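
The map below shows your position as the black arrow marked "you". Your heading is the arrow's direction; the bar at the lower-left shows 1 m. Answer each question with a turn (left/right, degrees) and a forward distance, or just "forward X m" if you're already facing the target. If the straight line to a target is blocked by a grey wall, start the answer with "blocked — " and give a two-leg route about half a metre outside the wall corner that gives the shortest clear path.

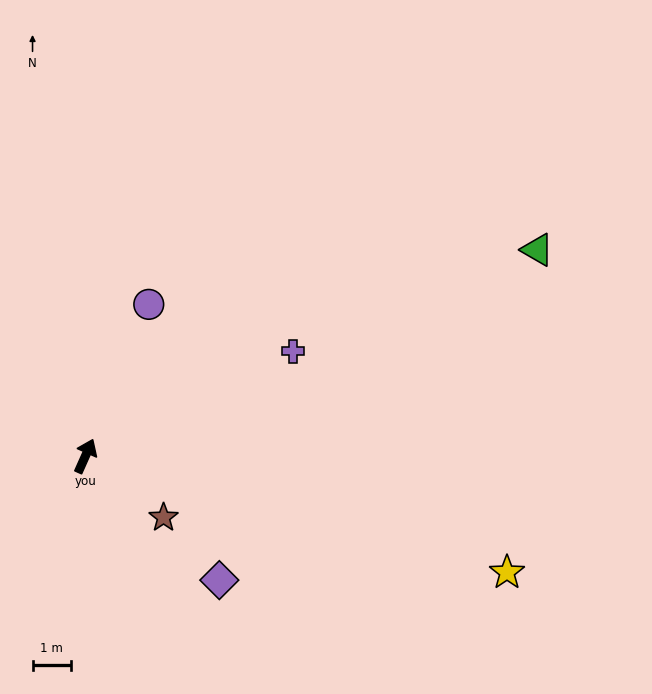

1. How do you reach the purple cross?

turn right 39°, forward 6.1 m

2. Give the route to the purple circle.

forward 4.3 m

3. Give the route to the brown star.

turn right 104°, forward 2.6 m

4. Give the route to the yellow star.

turn right 81°, forward 11.4 m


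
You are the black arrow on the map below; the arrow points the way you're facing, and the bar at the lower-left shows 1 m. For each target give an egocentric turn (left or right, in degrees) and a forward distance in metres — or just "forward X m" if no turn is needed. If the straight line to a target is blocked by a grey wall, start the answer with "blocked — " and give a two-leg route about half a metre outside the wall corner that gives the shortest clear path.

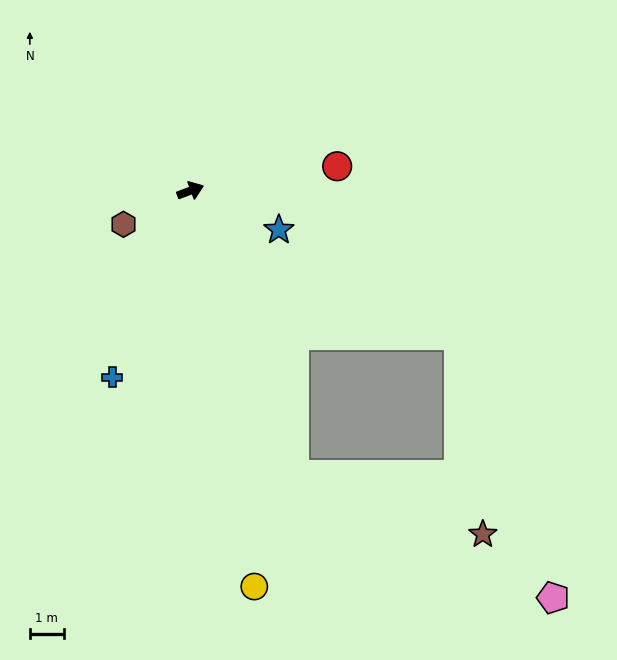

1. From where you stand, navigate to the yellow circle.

turn right 101°, forward 11.8 m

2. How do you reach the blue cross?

turn right 133°, forward 6.0 m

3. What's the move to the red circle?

turn right 11°, forward 4.4 m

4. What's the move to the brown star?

blocked — turn right 90°, forward 8.9 m, then turn left 52°, forward 5.8 m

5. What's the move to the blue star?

turn right 44°, forward 2.9 m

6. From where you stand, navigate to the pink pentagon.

blocked — turn right 90°, forward 8.9 m, then turn left 44°, forward 8.5 m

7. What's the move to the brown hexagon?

turn right 174°, forward 2.2 m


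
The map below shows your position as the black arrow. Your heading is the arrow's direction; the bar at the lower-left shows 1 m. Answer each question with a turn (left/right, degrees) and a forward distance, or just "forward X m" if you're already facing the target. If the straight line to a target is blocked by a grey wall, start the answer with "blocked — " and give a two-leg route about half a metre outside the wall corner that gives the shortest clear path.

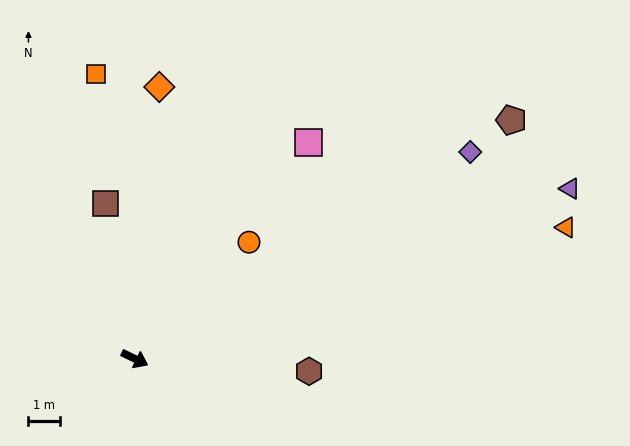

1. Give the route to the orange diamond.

turn left 111°, forward 8.5 m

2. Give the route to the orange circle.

turn left 71°, forward 5.1 m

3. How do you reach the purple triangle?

turn left 47°, forward 14.6 m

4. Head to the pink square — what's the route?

turn left 77°, forward 8.7 m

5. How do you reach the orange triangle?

turn left 43°, forward 14.1 m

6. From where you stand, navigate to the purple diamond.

turn left 58°, forward 12.3 m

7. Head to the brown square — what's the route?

turn left 126°, forward 4.9 m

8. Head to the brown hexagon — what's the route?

turn left 22°, forward 5.5 m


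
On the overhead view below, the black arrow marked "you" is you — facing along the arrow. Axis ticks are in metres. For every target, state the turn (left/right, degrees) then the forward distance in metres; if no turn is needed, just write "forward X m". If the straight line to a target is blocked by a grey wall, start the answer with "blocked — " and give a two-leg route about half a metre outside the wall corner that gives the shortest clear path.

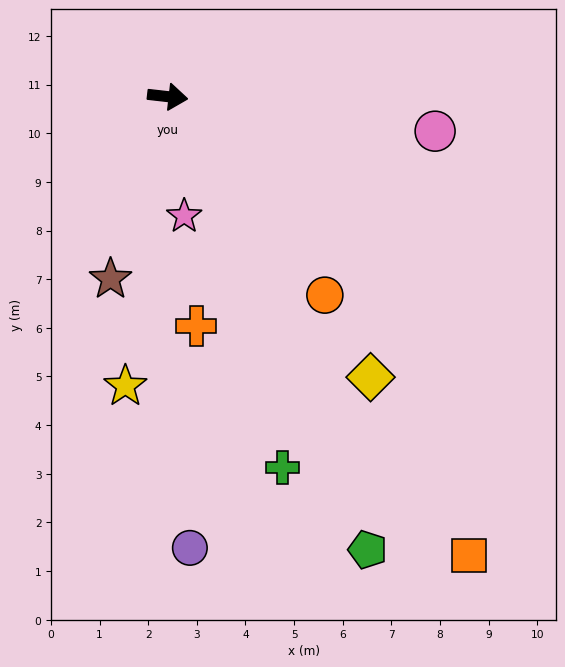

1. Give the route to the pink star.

turn right 76°, forward 2.5 m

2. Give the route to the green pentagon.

turn right 60°, forward 10.2 m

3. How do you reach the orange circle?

turn right 45°, forward 5.2 m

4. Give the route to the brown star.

turn right 101°, forward 3.9 m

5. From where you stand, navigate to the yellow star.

turn right 92°, forward 6.0 m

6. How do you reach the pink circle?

forward 5.5 m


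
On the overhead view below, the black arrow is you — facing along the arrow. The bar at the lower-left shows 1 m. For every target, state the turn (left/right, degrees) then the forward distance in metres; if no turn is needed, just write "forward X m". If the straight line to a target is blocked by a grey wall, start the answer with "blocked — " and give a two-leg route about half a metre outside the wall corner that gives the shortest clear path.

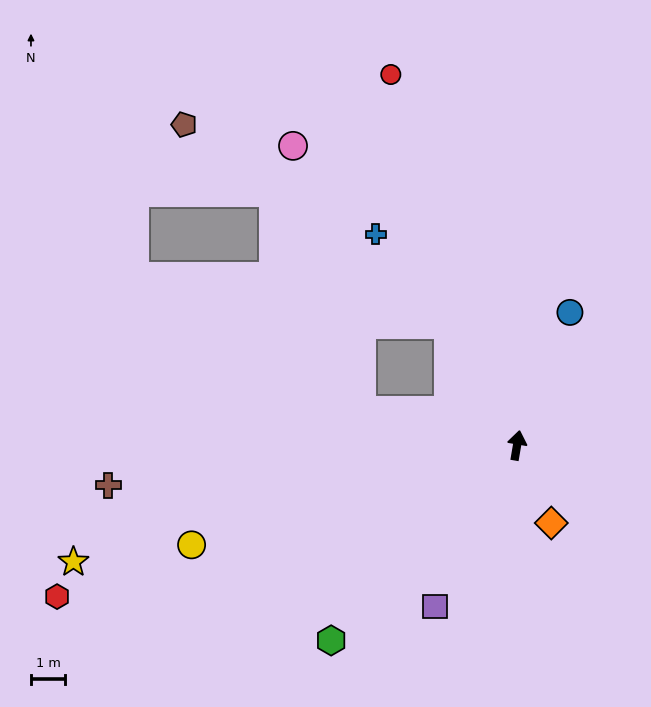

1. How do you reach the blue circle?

turn right 12°, forward 4.2 m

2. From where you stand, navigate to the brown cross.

turn left 105°, forward 12.0 m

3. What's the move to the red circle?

turn left 28°, forward 11.4 m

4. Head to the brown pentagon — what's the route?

blocked — turn left 39°, forward 4.0 m, then turn left 24°, forward 9.7 m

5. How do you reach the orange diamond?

turn right 147°, forward 2.5 m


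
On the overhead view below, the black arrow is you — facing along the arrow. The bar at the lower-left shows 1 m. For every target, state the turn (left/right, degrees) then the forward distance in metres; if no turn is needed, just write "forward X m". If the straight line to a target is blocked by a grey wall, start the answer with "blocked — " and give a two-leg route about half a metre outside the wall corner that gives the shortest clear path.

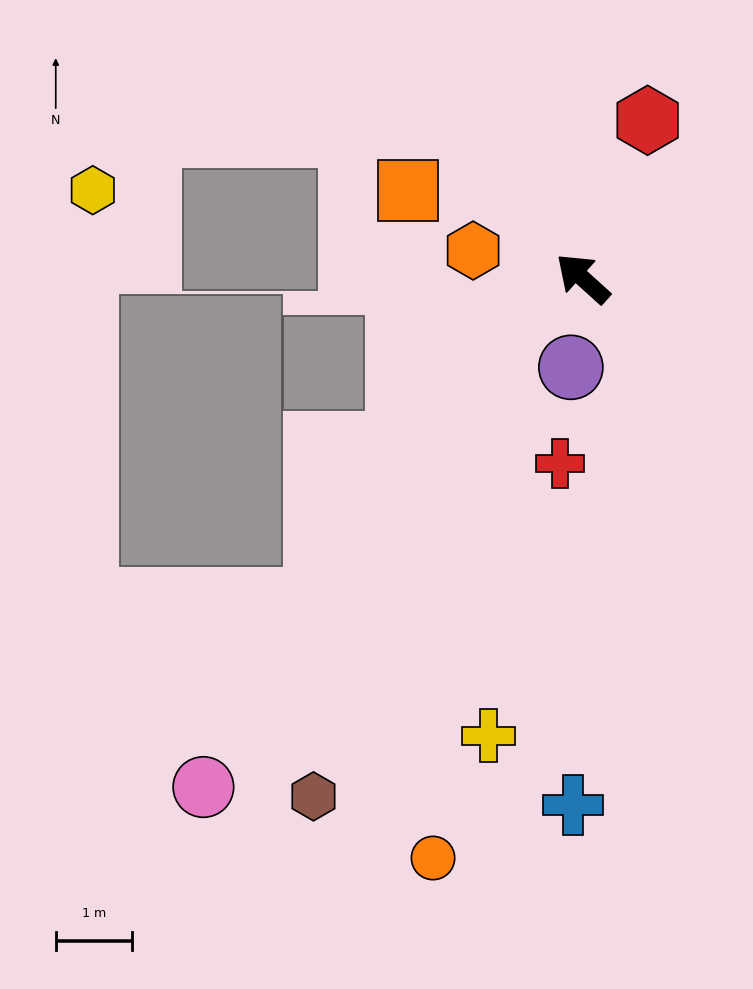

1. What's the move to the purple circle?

turn left 124°, forward 1.2 m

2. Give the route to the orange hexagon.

turn left 28°, forward 1.5 m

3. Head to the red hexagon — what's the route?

turn right 70°, forward 2.2 m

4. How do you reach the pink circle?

turn left 95°, forward 8.3 m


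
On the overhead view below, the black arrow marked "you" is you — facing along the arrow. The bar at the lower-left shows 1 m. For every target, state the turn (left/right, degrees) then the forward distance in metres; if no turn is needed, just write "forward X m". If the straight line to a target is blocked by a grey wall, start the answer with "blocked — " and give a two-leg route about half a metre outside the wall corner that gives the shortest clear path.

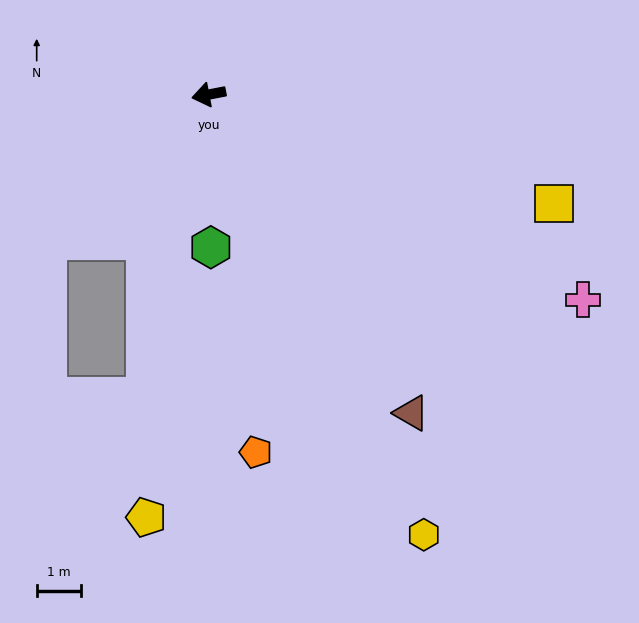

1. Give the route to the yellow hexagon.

turn left 105°, forward 11.0 m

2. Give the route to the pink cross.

turn left 140°, forward 9.5 m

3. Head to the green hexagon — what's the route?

turn left 80°, forward 3.4 m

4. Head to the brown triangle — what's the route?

turn left 112°, forward 8.4 m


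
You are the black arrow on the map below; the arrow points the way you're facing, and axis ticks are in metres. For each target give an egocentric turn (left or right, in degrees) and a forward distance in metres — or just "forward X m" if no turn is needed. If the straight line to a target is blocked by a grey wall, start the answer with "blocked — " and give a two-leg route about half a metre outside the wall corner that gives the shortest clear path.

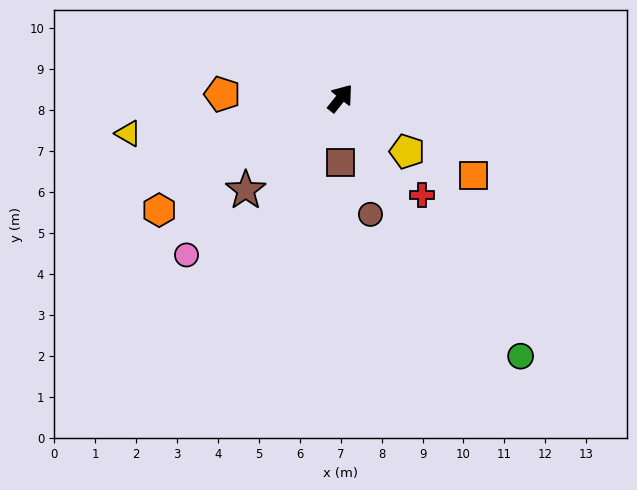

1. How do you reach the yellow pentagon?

turn right 90°, forward 2.1 m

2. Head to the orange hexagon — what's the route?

turn left 160°, forward 5.2 m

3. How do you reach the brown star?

turn left 173°, forward 3.2 m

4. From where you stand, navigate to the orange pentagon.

turn left 127°, forward 2.9 m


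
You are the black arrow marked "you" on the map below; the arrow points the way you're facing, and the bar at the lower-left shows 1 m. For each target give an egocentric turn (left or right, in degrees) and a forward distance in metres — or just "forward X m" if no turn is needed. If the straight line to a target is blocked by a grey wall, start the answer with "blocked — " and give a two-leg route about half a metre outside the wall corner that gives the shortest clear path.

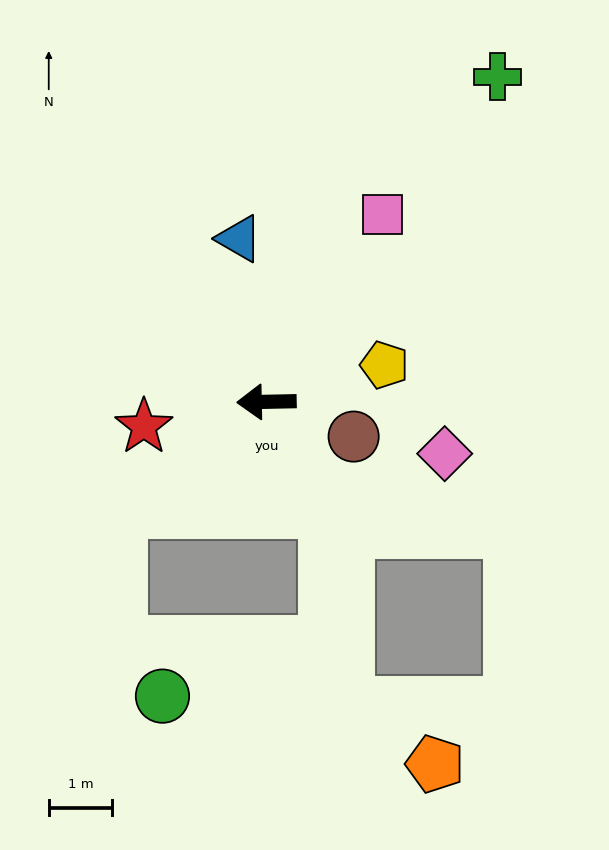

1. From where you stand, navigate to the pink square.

turn right 123°, forward 3.5 m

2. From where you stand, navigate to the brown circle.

turn left 157°, forward 1.5 m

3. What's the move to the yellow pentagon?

turn right 164°, forward 1.9 m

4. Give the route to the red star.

turn left 10°, forward 2.0 m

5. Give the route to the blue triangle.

turn right 82°, forward 2.6 m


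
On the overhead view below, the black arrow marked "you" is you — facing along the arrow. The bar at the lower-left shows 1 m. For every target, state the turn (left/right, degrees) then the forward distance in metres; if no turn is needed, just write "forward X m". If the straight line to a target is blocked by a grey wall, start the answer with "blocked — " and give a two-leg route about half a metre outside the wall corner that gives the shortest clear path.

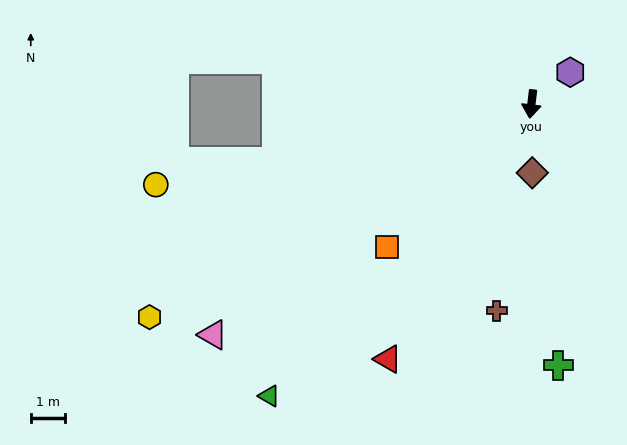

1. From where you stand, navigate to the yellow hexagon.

turn right 54°, forward 12.7 m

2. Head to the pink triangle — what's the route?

turn right 47°, forward 11.4 m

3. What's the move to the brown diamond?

turn left 8°, forward 2.0 m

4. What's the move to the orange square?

turn right 38°, forward 5.9 m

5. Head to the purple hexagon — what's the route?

turn left 136°, forward 1.5 m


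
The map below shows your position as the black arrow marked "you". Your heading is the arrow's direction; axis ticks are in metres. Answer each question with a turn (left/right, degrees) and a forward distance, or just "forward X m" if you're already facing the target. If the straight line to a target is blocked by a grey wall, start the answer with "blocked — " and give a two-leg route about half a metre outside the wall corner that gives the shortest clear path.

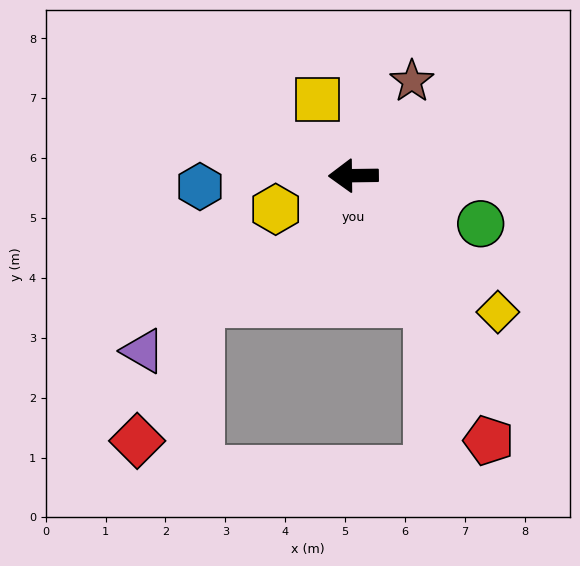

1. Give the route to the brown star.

turn right 123°, forward 1.9 m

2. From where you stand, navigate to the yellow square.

turn right 66°, forward 1.4 m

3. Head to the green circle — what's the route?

turn left 159°, forward 2.3 m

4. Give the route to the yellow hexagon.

turn left 23°, forward 1.4 m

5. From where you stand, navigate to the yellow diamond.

turn left 136°, forward 3.3 m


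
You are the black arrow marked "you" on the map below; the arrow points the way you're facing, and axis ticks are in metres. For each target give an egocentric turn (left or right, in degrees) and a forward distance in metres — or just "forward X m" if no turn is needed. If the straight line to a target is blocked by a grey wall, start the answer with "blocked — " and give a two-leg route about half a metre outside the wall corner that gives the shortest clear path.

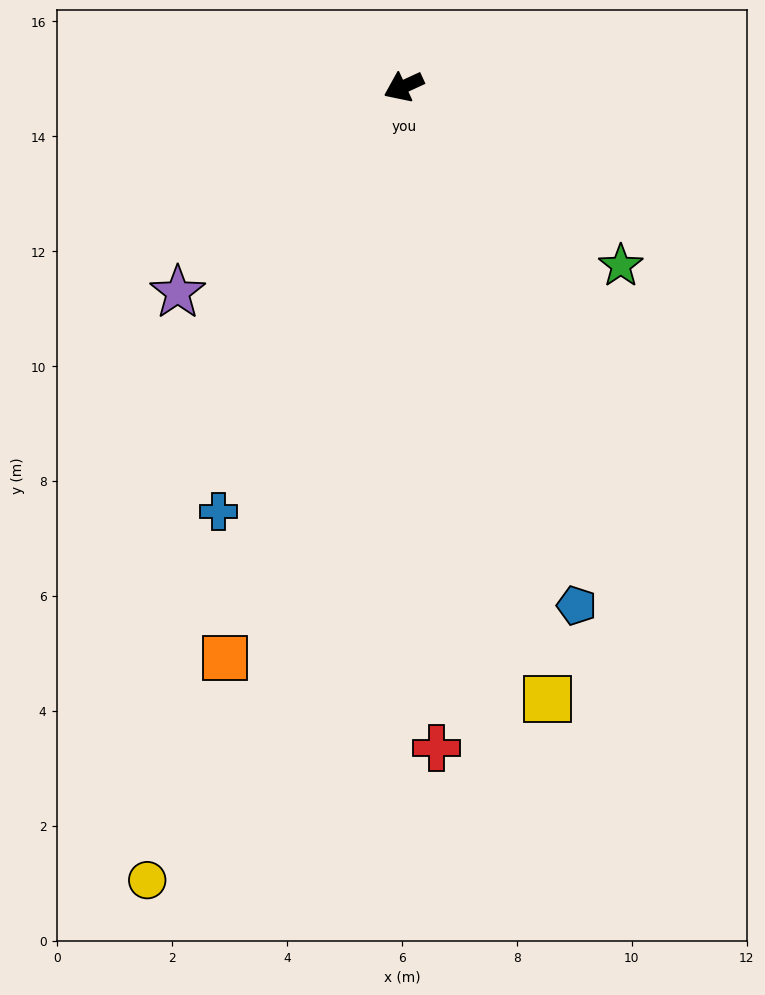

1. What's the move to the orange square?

turn left 48°, forward 10.4 m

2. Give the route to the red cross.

turn left 68°, forward 11.5 m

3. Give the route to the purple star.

turn left 18°, forward 5.3 m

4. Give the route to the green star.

turn left 116°, forward 4.9 m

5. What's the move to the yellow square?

turn left 79°, forward 10.9 m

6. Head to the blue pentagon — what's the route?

turn left 84°, forward 9.5 m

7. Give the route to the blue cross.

turn left 42°, forward 8.1 m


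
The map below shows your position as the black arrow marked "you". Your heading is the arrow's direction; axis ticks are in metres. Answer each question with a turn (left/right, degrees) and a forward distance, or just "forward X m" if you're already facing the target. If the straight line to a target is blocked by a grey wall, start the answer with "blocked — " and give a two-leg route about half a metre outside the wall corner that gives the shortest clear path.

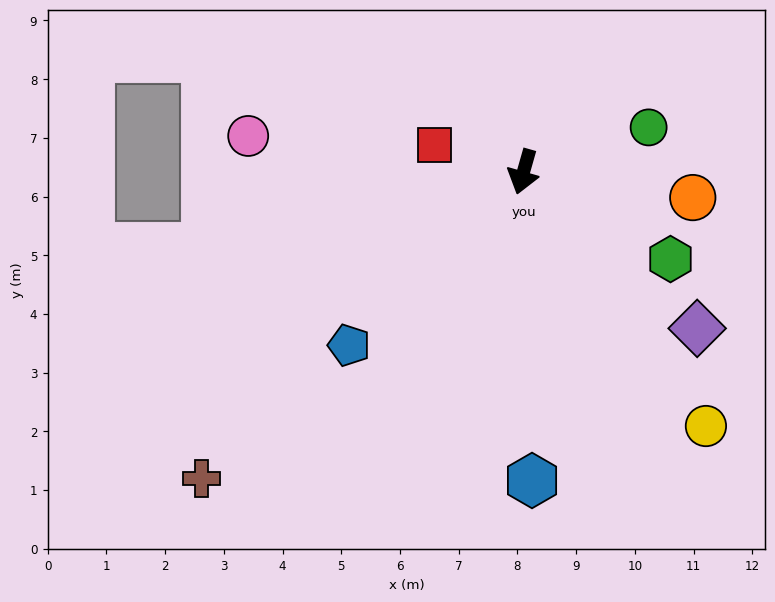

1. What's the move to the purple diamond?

turn left 64°, forward 4.0 m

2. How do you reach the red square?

turn right 91°, forward 1.6 m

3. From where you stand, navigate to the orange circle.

turn left 97°, forward 2.9 m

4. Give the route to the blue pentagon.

turn right 29°, forward 4.2 m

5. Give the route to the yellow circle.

turn left 52°, forward 5.3 m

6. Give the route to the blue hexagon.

turn left 17°, forward 5.3 m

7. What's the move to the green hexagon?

turn left 75°, forward 2.9 m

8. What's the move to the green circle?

turn left 125°, forward 2.3 m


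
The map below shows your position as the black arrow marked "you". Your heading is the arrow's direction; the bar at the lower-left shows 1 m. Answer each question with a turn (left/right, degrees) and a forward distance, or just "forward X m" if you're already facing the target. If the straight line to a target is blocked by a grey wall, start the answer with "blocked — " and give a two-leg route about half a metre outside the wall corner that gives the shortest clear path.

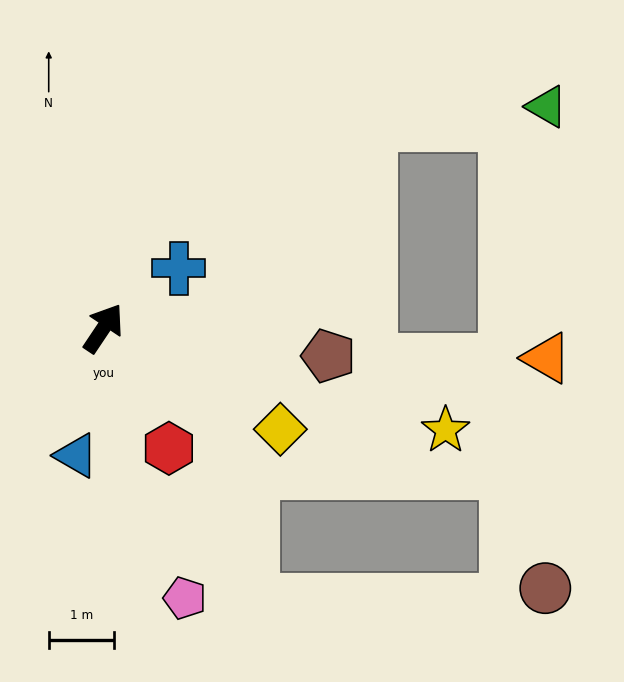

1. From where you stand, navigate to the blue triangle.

turn right 158°, forward 2.0 m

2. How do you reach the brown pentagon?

turn right 63°, forward 3.5 m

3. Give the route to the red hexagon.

turn right 118°, forward 2.1 m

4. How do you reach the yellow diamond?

turn right 86°, forward 3.1 m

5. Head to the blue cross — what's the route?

turn right 18°, forward 1.5 m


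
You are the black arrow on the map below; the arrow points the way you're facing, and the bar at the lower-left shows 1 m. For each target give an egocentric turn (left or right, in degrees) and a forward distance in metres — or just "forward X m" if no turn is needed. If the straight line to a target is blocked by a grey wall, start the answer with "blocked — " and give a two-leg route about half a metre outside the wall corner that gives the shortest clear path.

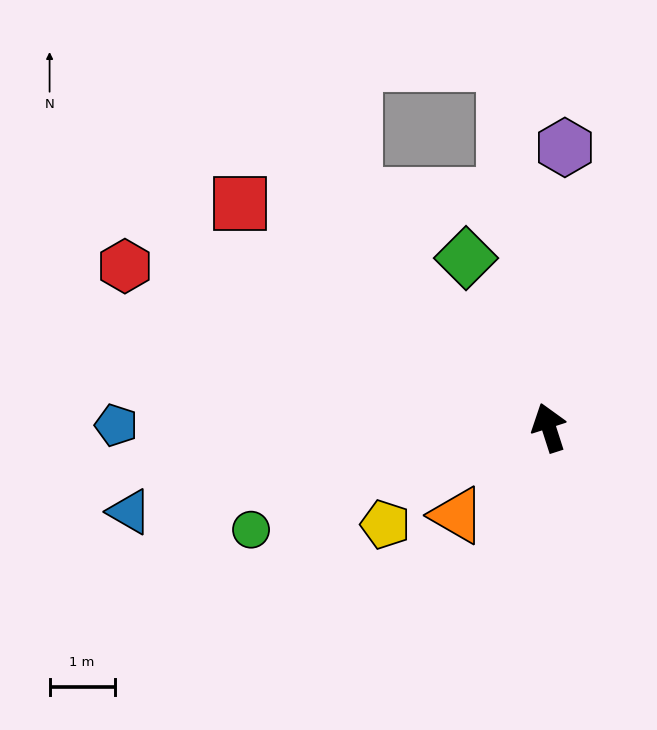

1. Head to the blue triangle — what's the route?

turn left 84°, forward 6.6 m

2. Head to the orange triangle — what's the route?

turn left 116°, forward 1.9 m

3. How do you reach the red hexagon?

turn left 51°, forward 7.0 m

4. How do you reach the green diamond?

turn left 8°, forward 2.9 m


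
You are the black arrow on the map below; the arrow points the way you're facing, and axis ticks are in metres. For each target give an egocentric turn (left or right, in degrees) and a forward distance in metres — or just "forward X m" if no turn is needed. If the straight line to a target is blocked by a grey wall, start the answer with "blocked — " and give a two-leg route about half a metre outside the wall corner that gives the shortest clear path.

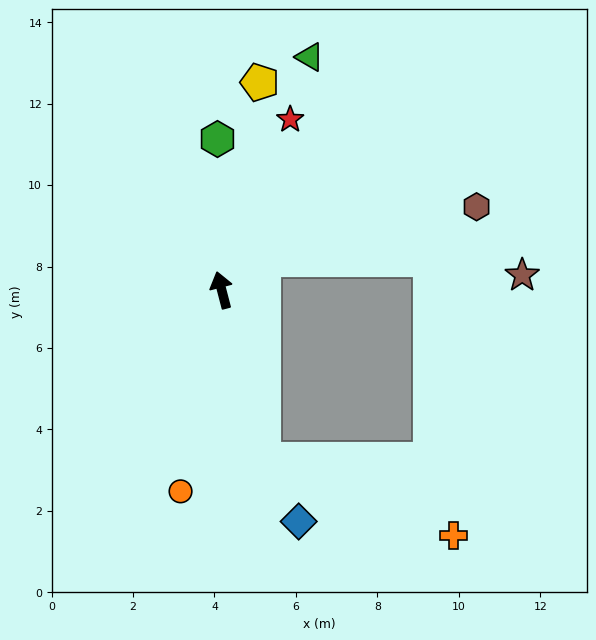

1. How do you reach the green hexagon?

turn right 13°, forward 3.7 m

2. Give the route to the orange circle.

turn left 154°, forward 5.0 m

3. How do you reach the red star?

turn right 36°, forward 4.5 m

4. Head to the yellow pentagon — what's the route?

turn right 25°, forward 5.2 m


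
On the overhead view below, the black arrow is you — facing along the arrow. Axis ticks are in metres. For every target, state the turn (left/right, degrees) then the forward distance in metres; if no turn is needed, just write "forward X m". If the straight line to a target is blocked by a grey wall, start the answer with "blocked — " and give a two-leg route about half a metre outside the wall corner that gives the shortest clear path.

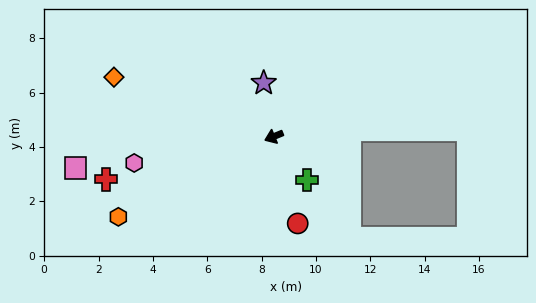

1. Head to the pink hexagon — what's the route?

turn right 12°, forward 5.2 m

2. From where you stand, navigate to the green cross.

turn left 105°, forward 2.0 m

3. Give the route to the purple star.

turn right 102°, forward 2.0 m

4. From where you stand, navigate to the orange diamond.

turn right 43°, forward 6.3 m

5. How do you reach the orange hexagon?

turn left 5°, forward 6.4 m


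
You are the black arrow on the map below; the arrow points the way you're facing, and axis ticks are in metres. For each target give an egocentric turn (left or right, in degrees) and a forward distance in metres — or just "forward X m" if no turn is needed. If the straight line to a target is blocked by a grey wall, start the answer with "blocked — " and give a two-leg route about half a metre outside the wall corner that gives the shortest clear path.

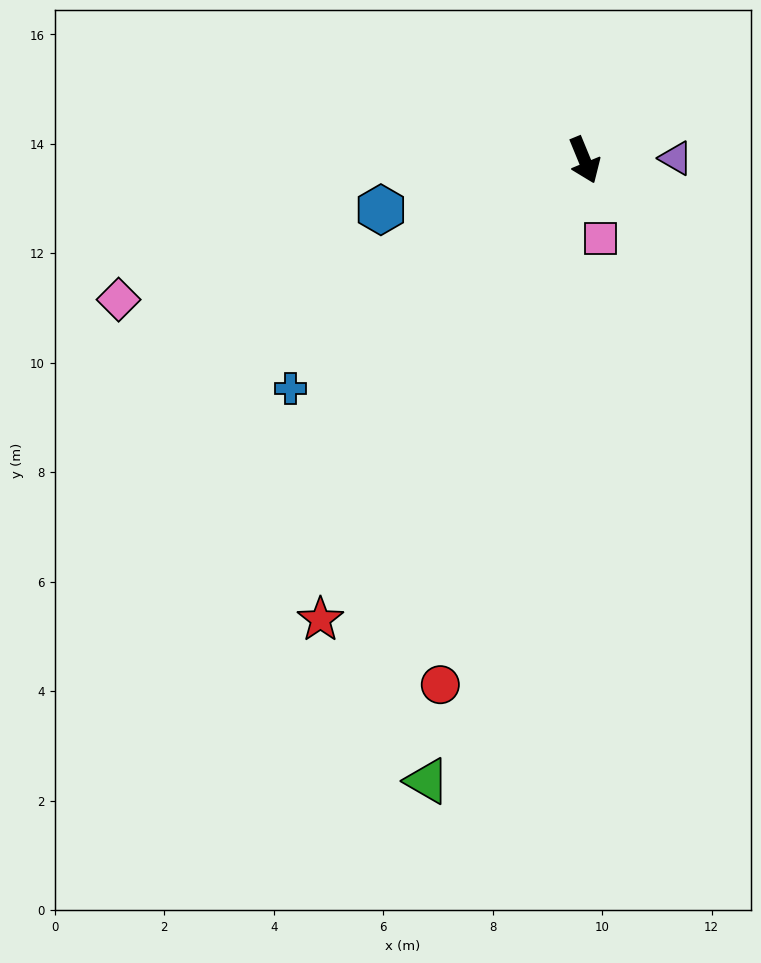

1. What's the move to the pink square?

turn right 11°, forward 1.5 m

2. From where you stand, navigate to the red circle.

turn right 38°, forward 9.9 m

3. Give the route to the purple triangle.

turn left 69°, forward 1.7 m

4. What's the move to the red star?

turn right 52°, forward 9.7 m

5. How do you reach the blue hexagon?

turn right 99°, forward 3.8 m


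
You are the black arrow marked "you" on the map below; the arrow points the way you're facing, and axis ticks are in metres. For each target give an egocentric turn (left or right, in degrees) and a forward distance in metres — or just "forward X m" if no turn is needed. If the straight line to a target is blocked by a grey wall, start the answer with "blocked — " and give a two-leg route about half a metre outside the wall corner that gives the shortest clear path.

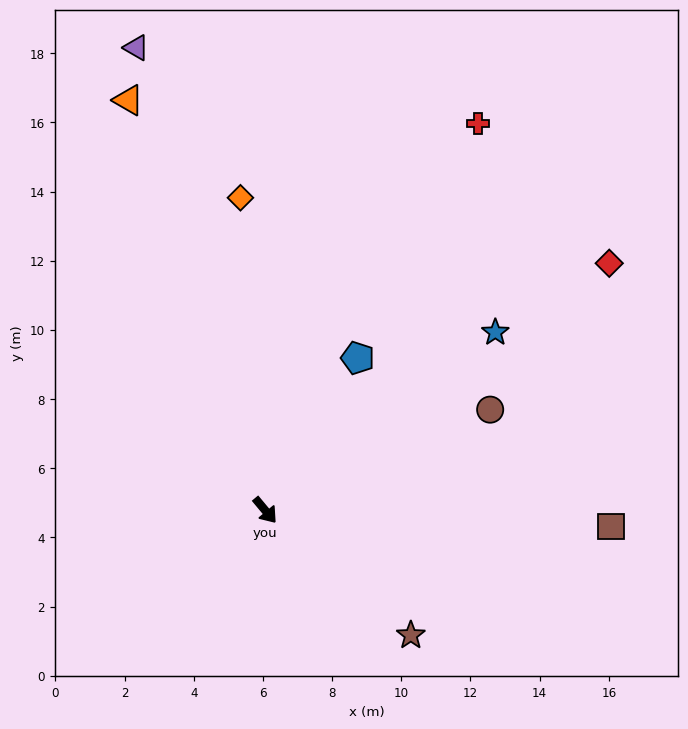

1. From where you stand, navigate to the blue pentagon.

turn left 109°, forward 5.2 m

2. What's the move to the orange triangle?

turn left 159°, forward 12.5 m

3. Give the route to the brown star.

turn left 10°, forward 5.5 m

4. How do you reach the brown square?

turn left 47°, forward 10.0 m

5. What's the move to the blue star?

turn left 88°, forward 8.4 m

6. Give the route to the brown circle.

turn left 74°, forward 7.1 m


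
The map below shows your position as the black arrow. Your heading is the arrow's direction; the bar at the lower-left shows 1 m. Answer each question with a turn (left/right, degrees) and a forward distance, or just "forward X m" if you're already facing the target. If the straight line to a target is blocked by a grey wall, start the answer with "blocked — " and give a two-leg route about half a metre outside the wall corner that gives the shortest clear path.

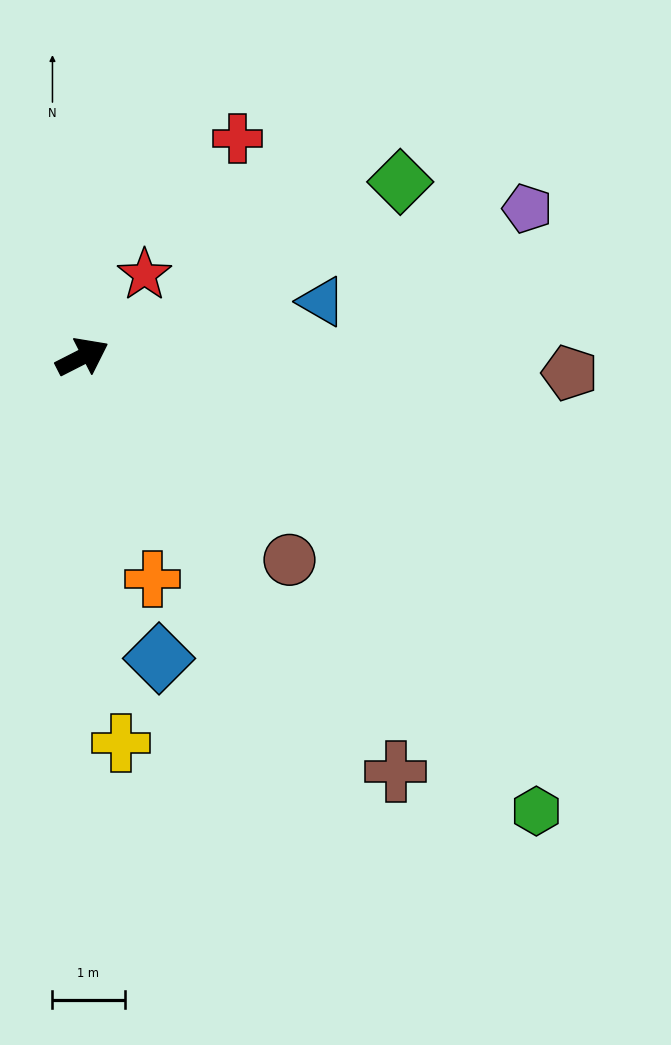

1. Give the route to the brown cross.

turn right 80°, forward 7.2 m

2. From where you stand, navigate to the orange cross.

turn right 100°, forward 3.2 m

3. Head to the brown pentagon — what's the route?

turn right 29°, forward 6.8 m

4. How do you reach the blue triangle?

turn right 14°, forward 3.4 m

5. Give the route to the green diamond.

forward 5.0 m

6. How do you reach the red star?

turn left 26°, forward 1.4 m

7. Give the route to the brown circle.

turn right 71°, forward 4.0 m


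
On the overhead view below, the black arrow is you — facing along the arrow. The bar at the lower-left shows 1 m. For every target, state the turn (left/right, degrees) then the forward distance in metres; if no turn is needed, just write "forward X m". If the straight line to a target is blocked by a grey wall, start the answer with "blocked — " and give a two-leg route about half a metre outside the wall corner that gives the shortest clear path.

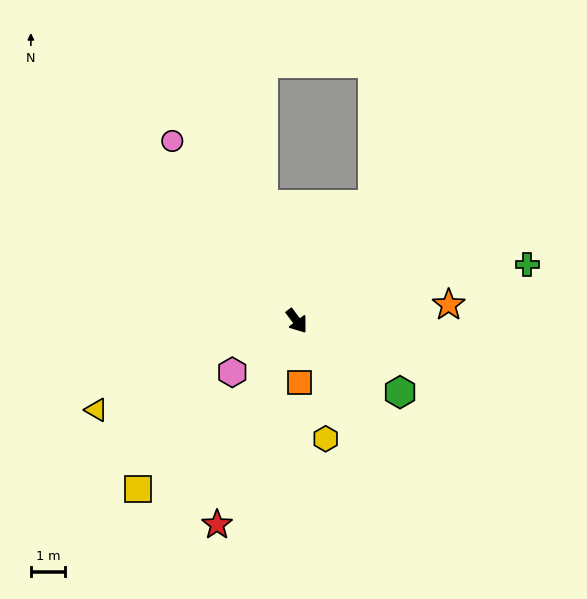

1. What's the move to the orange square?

turn right 34°, forward 1.8 m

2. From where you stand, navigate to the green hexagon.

turn left 19°, forward 3.6 m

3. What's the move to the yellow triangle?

turn right 103°, forward 6.4 m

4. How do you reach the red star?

turn right 58°, forward 6.4 m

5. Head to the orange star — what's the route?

turn left 59°, forward 4.4 m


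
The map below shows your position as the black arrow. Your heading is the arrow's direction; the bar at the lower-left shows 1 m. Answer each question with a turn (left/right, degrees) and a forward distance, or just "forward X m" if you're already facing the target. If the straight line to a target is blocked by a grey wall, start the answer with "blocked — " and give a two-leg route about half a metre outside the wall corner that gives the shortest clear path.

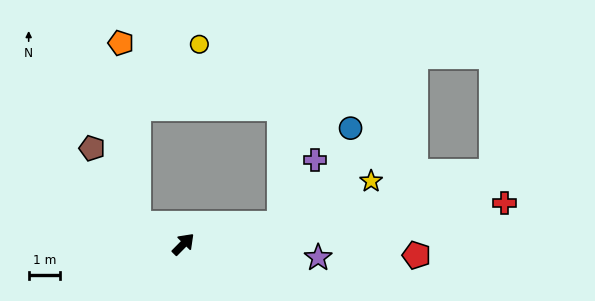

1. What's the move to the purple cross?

blocked — turn right 34°, forward 3.1 m, then turn left 50°, forward 2.3 m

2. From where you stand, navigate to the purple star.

turn right 51°, forward 4.3 m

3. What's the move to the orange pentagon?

blocked — turn left 111°, forward 1.6 m, then turn right 61°, forward 5.7 m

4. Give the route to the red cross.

turn right 38°, forward 10.2 m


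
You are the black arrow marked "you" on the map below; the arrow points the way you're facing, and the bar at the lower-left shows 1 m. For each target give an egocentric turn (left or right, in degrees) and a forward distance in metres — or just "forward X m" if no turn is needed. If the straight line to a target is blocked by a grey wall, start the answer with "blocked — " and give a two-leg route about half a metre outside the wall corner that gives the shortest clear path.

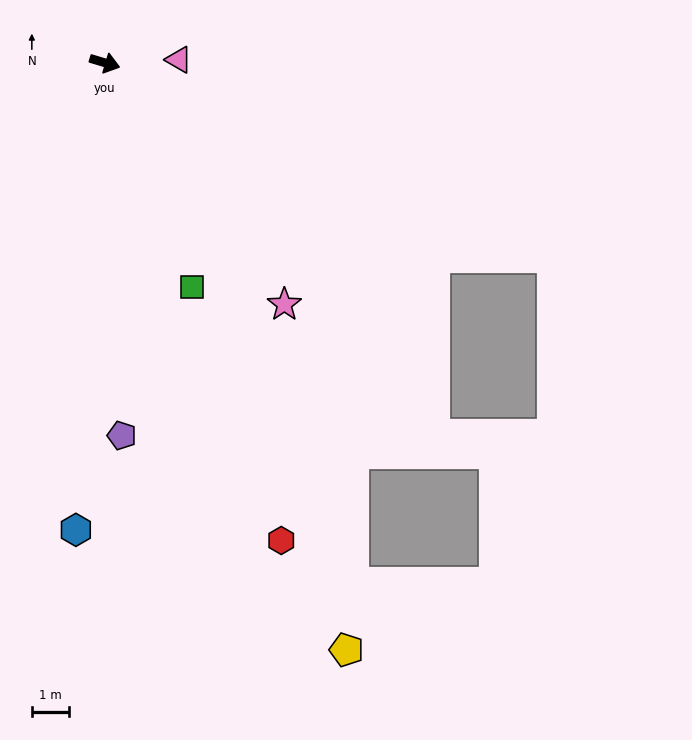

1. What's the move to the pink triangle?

turn left 19°, forward 2.0 m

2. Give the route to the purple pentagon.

turn right 71°, forward 10.0 m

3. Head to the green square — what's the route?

turn right 52°, forward 6.4 m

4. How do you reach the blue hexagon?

turn right 77°, forward 12.5 m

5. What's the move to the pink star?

turn right 37°, forward 8.1 m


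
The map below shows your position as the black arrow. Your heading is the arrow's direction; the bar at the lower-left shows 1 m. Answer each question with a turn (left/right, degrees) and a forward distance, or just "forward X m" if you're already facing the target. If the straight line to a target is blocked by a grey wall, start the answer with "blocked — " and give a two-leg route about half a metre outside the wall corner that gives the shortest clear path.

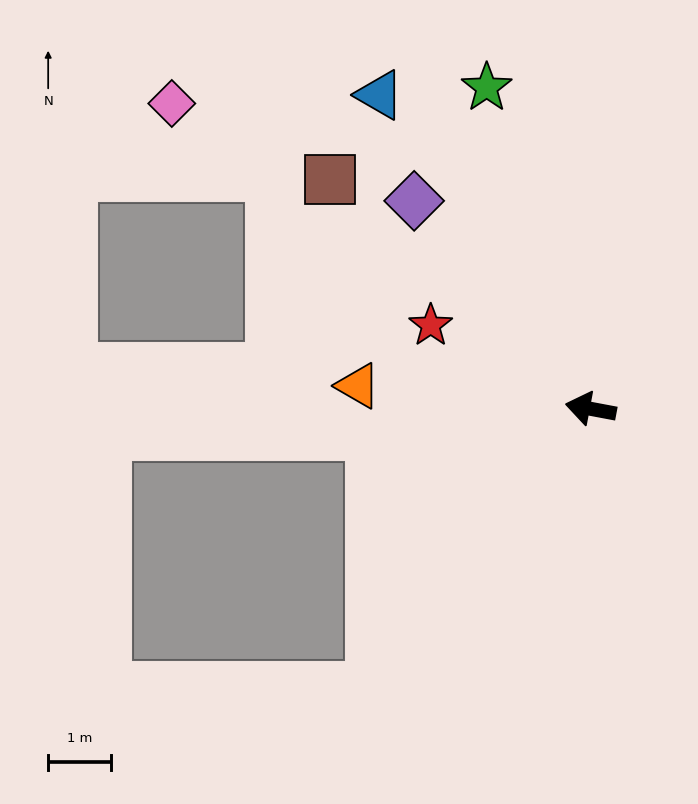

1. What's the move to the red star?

turn right 17°, forward 2.9 m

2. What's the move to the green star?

turn right 61°, forward 5.4 m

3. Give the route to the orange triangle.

turn left 5°, forward 3.7 m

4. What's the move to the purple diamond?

turn right 39°, forward 4.3 m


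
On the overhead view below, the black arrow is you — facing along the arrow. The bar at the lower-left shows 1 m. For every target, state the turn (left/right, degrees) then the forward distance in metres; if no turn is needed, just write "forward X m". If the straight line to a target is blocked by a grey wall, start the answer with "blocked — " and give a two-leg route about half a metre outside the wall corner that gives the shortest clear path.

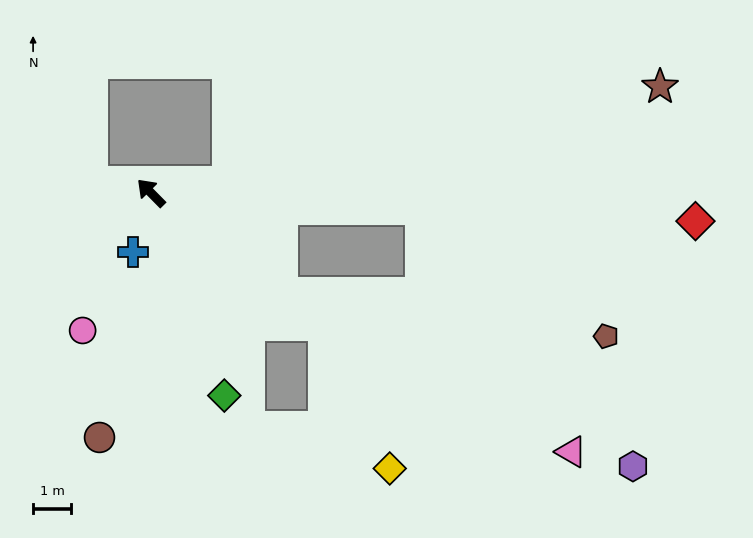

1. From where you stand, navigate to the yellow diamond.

blocked — turn right 172°, forward 5.7 m, then turn right 28°, forward 4.1 m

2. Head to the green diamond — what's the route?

turn left 155°, forward 5.7 m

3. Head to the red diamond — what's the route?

turn right 138°, forward 14.3 m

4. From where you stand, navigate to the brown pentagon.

blocked — turn right 172°, forward 4.3 m, then turn left 30°, forward 8.6 m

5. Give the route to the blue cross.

turn left 118°, forward 1.6 m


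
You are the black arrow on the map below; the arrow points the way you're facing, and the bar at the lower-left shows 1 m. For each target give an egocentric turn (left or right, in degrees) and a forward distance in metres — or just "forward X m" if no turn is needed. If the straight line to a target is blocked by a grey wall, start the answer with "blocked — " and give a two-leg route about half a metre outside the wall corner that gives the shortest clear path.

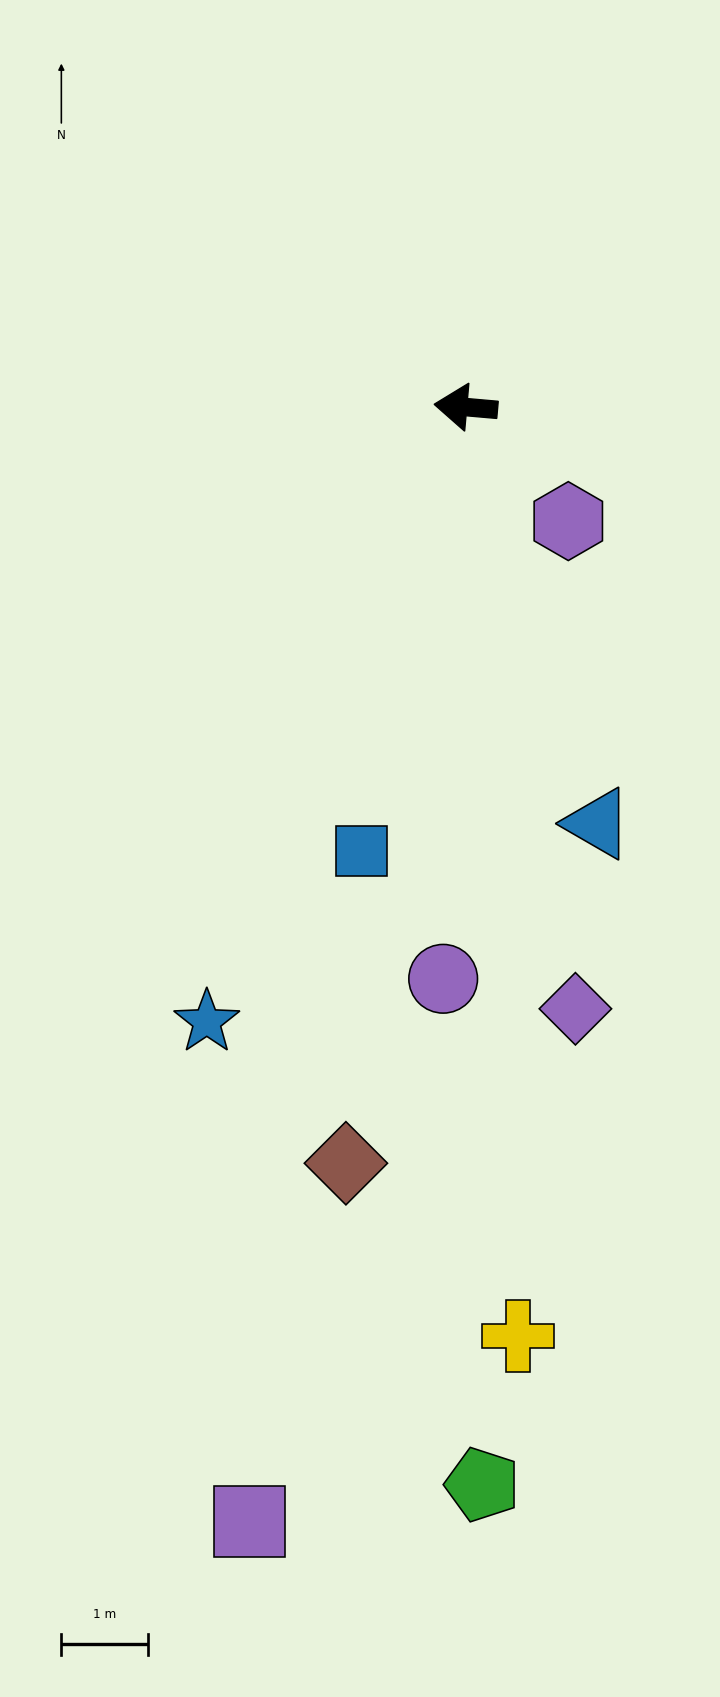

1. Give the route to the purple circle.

turn left 93°, forward 6.6 m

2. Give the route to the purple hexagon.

turn left 137°, forward 1.8 m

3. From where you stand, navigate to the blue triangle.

turn left 113°, forward 5.1 m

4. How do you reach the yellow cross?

turn left 98°, forward 10.8 m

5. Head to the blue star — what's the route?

turn left 72°, forward 7.7 m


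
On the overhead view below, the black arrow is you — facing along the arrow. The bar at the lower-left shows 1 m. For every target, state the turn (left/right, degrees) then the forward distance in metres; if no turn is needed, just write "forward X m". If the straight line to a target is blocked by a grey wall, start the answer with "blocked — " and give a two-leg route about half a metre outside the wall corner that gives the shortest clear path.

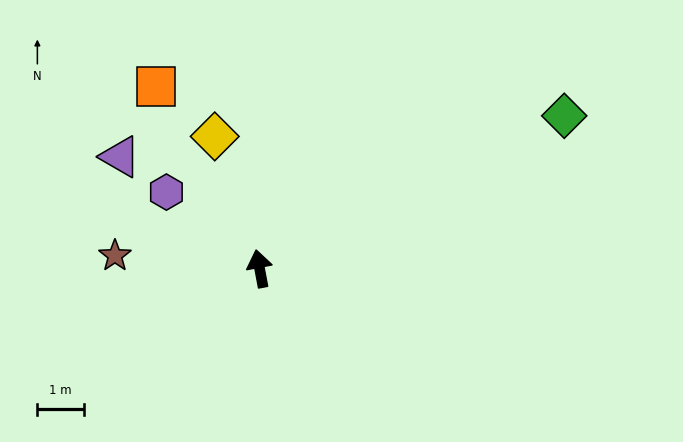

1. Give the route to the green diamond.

turn right 74°, forward 7.3 m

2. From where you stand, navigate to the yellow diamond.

turn left 8°, forward 3.0 m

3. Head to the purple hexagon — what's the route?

turn left 40°, forward 2.6 m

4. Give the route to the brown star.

turn left 74°, forward 3.1 m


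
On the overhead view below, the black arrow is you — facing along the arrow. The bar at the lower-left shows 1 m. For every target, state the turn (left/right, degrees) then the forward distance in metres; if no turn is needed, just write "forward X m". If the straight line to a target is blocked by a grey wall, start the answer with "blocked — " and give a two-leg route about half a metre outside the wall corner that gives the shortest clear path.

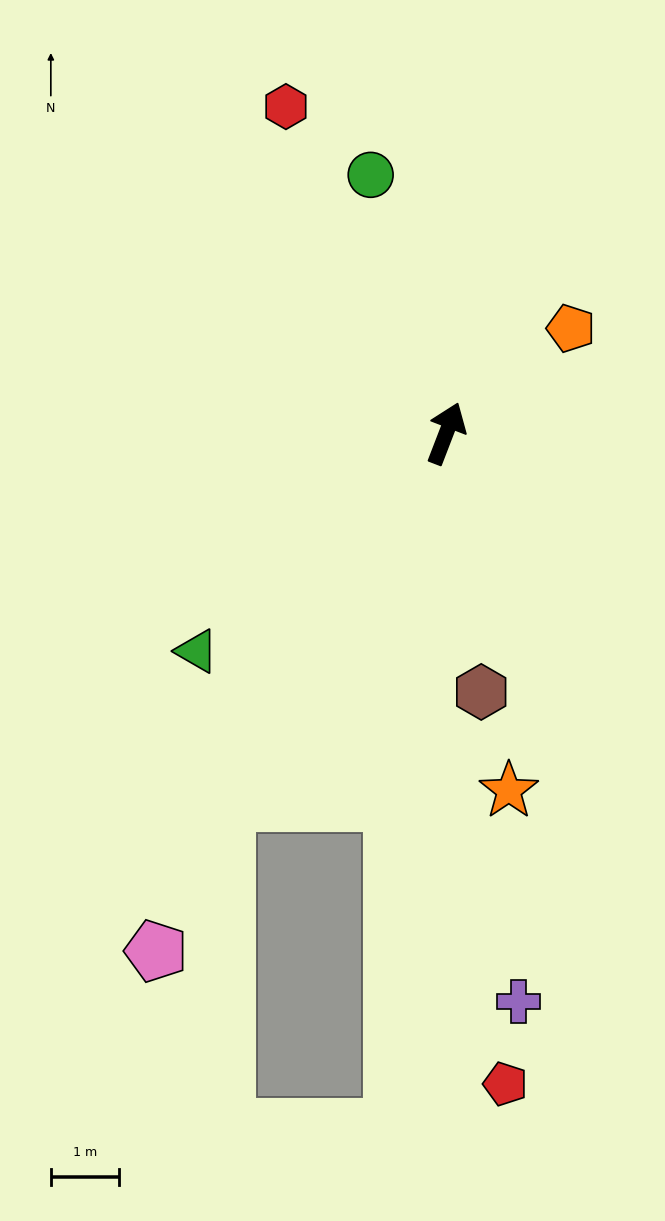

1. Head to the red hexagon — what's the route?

turn left 47°, forward 5.4 m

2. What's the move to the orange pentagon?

turn right 29°, forward 2.4 m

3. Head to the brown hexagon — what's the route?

turn right 151°, forward 3.8 m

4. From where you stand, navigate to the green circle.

turn left 37°, forward 4.0 m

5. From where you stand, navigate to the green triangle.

turn left 152°, forward 4.9 m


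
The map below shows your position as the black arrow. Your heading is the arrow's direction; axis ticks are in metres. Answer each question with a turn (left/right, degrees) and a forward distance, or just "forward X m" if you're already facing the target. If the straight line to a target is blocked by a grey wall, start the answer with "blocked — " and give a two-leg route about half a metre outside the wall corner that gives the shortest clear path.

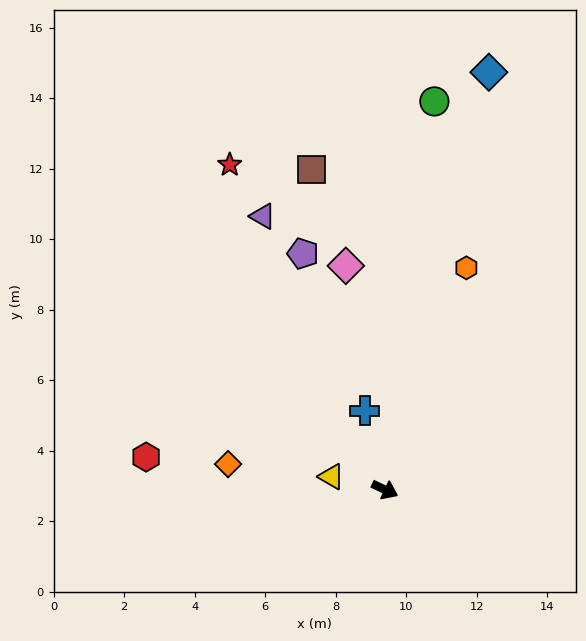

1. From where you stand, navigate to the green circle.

turn left 108°, forward 11.1 m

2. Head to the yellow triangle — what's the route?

turn right 168°, forward 1.6 m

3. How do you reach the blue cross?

turn left 130°, forward 2.3 m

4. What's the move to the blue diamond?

turn left 101°, forward 12.2 m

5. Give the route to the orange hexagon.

turn left 95°, forward 6.7 m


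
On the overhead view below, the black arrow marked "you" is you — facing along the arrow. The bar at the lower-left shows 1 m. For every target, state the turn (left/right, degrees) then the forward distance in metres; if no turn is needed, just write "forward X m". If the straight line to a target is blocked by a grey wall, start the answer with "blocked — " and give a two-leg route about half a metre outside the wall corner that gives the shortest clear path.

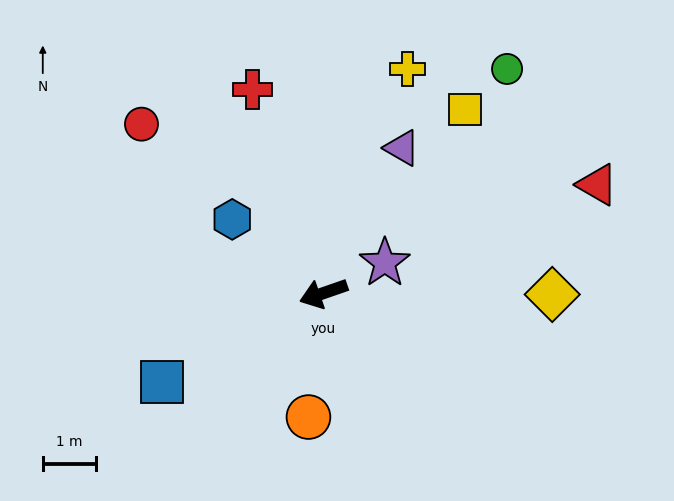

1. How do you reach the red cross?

turn right 90°, forward 4.1 m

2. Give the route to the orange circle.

turn left 64°, forward 2.3 m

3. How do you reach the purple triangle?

turn right 138°, forward 3.1 m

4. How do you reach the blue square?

turn left 10°, forward 3.5 m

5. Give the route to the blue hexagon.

turn right 58°, forward 2.2 m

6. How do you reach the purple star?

turn right 173°, forward 1.3 m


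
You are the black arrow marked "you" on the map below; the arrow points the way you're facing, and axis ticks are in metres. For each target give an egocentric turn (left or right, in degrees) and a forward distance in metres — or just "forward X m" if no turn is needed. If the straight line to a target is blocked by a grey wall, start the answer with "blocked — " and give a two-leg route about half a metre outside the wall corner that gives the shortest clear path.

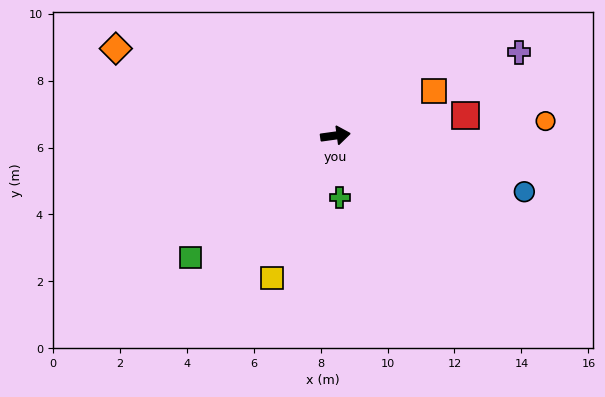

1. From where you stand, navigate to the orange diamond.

turn left 151°, forward 7.1 m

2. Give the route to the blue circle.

turn right 24°, forward 5.9 m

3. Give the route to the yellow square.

turn right 122°, forward 4.6 m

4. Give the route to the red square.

forward 3.9 m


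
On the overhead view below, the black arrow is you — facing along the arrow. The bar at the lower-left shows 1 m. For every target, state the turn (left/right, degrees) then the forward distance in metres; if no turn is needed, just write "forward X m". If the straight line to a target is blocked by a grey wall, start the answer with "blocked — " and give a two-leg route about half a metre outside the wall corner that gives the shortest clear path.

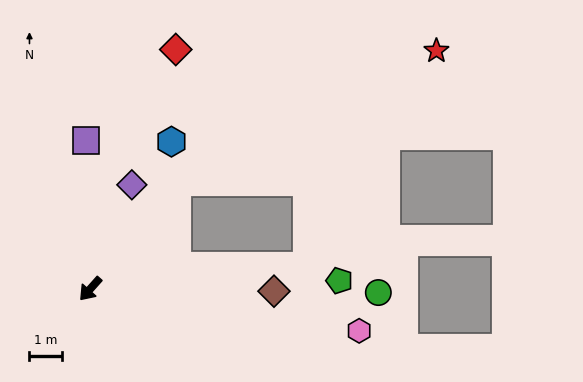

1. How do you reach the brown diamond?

turn left 131°, forward 5.6 m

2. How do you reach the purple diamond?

turn right 160°, forward 3.4 m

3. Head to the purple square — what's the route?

turn right 137°, forward 4.5 m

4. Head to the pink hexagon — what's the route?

turn left 123°, forward 8.2 m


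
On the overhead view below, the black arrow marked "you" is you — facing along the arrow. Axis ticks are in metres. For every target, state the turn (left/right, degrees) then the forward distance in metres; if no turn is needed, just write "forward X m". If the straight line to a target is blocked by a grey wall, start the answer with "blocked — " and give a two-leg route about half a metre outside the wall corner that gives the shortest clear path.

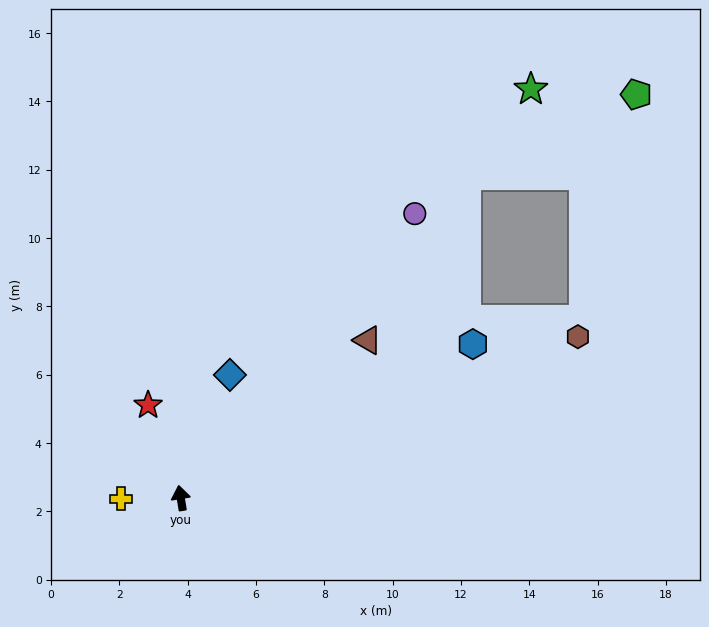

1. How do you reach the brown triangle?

turn right 59°, forward 7.2 m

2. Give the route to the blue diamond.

turn right 31°, forward 3.9 m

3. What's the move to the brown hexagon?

turn right 77°, forward 12.5 m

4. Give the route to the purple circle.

turn right 49°, forward 10.8 m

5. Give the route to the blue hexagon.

turn right 72°, forward 9.7 m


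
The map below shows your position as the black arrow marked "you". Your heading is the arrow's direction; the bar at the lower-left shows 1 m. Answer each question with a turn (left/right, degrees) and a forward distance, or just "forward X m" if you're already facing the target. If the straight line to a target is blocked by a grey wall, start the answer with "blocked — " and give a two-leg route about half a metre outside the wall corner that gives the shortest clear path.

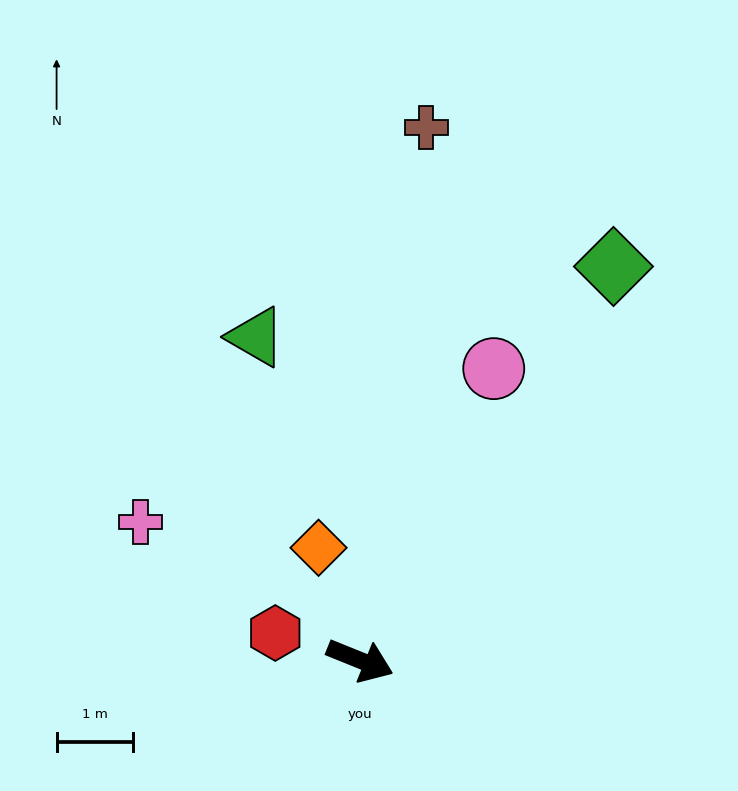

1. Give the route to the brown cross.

turn left 105°, forward 7.0 m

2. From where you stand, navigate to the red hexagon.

turn right 176°, forward 1.2 m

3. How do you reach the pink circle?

turn left 87°, forward 4.2 m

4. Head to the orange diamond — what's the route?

turn left 132°, forward 1.6 m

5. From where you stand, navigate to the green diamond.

turn left 79°, forward 6.1 m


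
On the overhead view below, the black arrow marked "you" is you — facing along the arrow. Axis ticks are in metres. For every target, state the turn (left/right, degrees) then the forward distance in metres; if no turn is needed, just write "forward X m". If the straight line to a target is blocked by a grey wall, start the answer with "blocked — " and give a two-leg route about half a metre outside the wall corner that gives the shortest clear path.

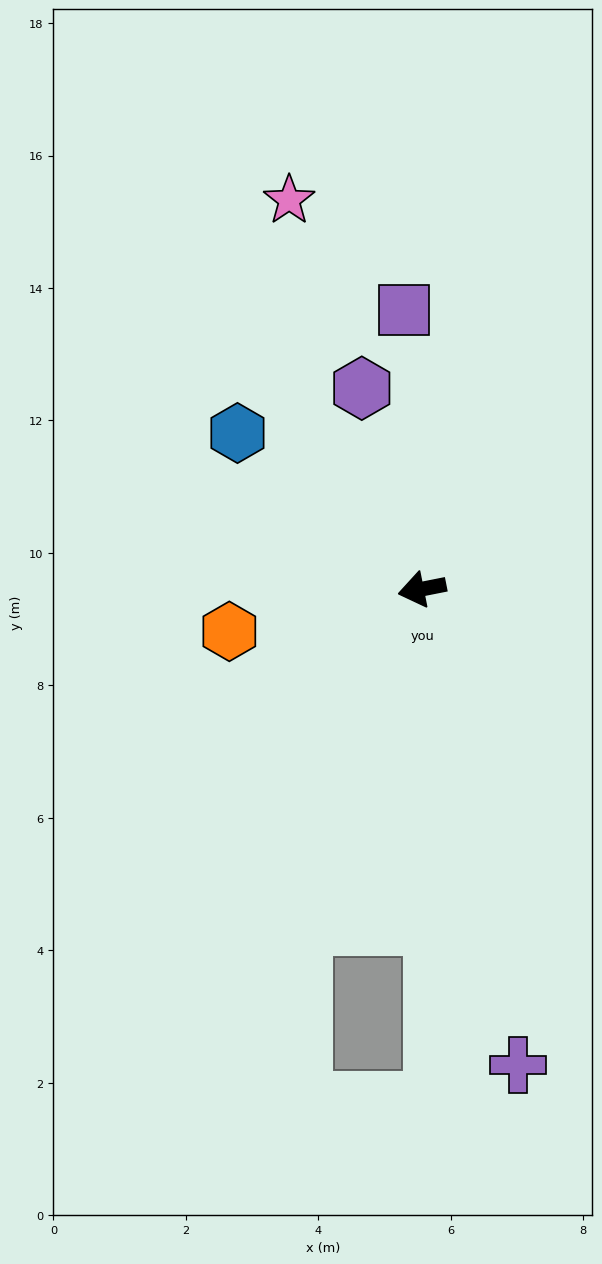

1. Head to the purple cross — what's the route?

turn left 90°, forward 7.3 m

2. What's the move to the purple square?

turn right 98°, forward 4.2 m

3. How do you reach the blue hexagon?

turn right 51°, forward 3.6 m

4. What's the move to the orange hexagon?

forward 3.0 m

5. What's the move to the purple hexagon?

turn right 85°, forward 3.2 m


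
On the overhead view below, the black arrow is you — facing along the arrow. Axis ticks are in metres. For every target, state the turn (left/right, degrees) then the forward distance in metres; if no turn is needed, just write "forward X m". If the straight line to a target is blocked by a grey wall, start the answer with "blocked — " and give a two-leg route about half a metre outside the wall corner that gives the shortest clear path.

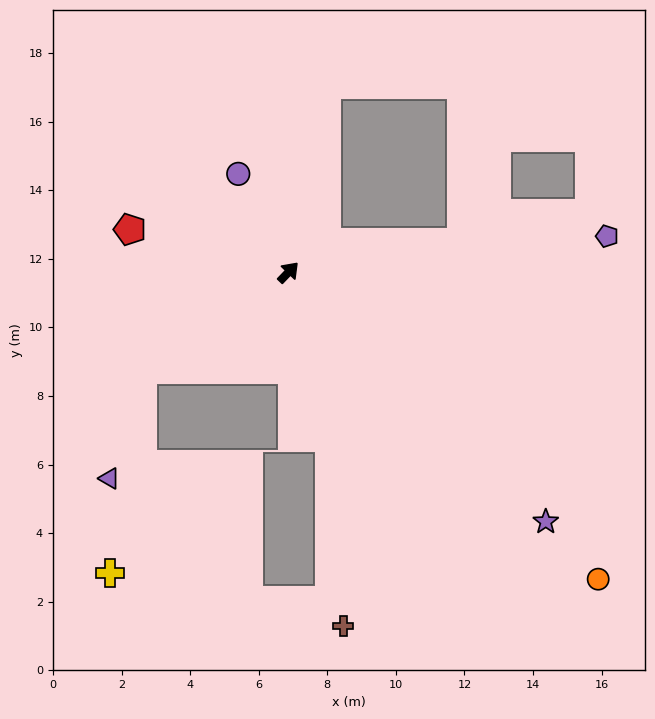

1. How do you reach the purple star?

turn right 90°, forward 10.4 m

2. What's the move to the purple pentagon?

turn right 40°, forward 9.4 m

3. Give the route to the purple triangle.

blocked — turn left 168°, forward 5.1 m, then turn left 39°, forward 3.3 m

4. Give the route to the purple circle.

turn left 71°, forward 3.2 m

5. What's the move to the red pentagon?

turn left 119°, forward 4.8 m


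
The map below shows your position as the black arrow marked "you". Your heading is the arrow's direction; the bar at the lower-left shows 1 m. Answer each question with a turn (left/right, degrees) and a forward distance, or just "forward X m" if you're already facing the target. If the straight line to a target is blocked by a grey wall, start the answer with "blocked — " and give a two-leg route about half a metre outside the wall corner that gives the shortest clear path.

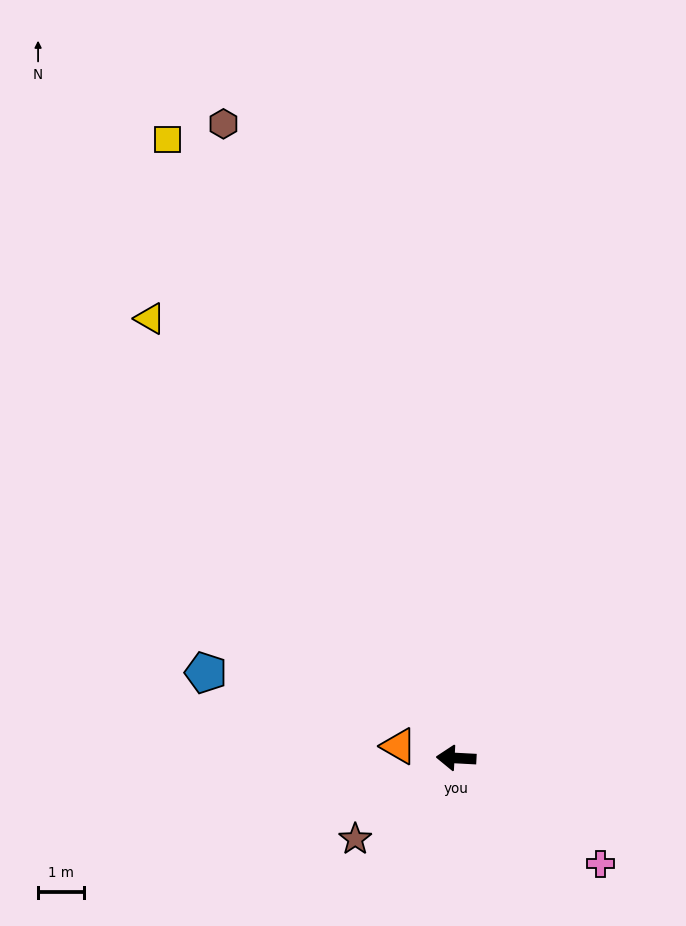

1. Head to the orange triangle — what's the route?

turn right 9°, forward 1.3 m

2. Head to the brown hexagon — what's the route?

turn right 67°, forward 14.9 m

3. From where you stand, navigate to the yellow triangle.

turn right 52°, forward 11.8 m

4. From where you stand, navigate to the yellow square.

turn right 62°, forward 15.0 m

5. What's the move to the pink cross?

turn left 147°, forward 3.9 m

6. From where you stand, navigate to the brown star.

turn left 42°, forward 2.8 m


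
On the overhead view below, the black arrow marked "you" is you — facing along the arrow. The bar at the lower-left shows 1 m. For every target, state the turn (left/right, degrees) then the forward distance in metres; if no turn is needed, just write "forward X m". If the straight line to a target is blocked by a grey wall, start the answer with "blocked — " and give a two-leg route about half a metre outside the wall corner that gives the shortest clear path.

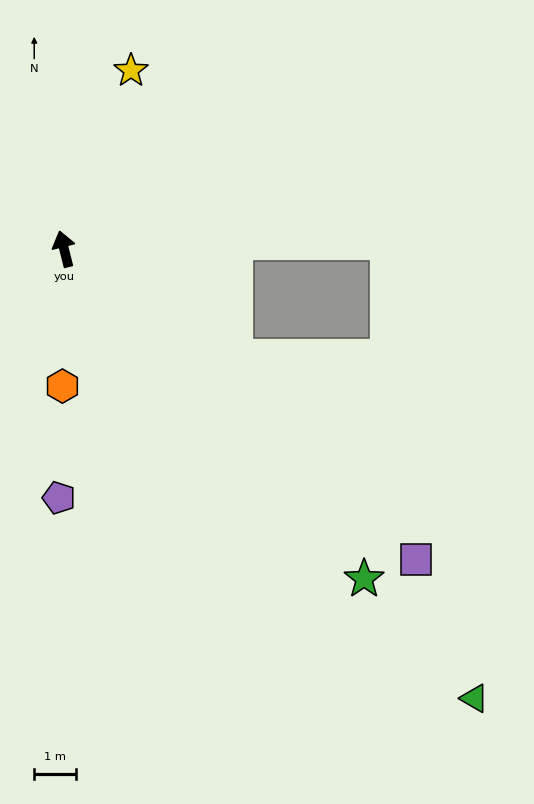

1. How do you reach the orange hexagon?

turn left 165°, forward 3.3 m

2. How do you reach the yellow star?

turn right 35°, forward 4.6 m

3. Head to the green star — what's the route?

turn right 152°, forward 10.7 m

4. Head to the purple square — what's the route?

turn right 145°, forward 11.3 m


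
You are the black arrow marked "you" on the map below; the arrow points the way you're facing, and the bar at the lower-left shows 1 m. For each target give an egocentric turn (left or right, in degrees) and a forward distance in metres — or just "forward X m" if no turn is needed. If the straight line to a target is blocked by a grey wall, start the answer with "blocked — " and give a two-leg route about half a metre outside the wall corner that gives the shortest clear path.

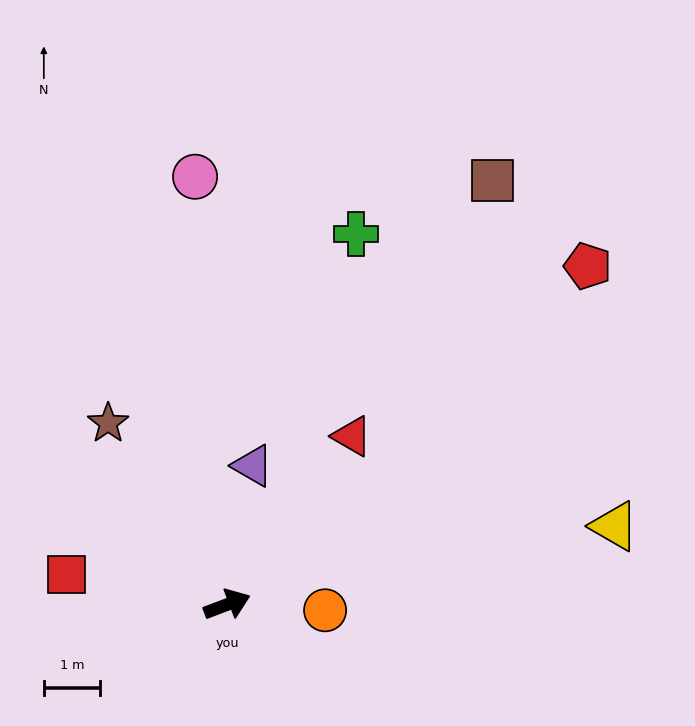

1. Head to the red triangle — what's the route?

turn left 33°, forward 3.7 m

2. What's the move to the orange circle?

turn right 24°, forward 1.7 m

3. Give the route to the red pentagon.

turn left 22°, forward 8.8 m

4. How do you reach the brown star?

turn left 102°, forward 3.9 m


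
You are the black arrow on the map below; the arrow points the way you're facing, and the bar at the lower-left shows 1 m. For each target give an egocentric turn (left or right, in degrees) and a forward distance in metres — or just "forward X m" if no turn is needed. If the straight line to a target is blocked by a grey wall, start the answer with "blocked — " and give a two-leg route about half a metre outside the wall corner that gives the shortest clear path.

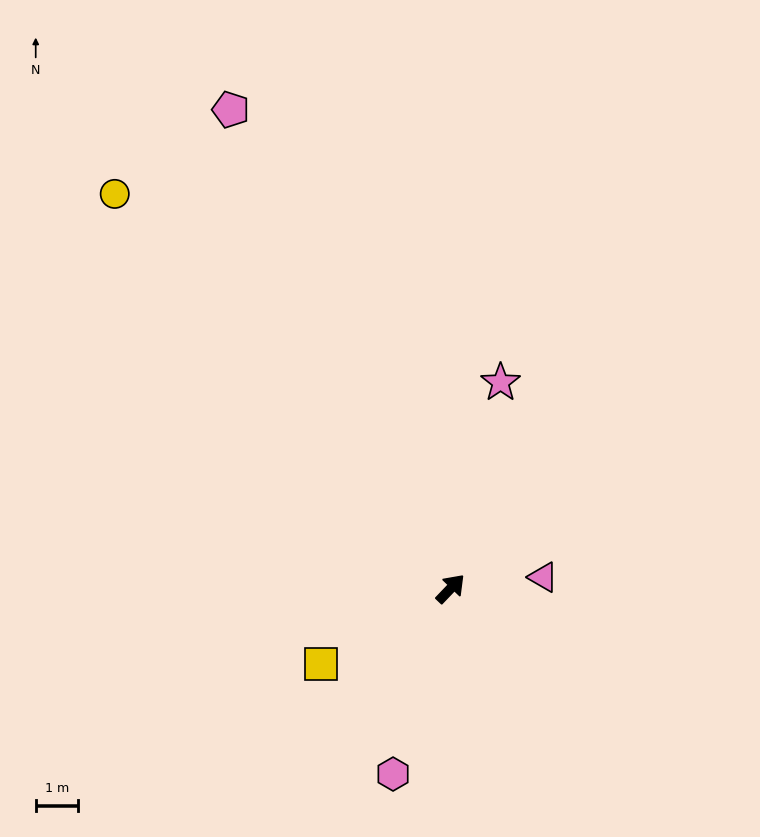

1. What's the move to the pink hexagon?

turn right 154°, forward 4.6 m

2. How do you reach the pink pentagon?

turn left 68°, forward 12.4 m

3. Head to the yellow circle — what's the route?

turn left 84°, forward 12.2 m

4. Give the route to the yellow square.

turn left 164°, forward 3.5 m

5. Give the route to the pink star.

turn left 30°, forward 5.0 m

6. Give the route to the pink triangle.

turn right 39°, forward 2.2 m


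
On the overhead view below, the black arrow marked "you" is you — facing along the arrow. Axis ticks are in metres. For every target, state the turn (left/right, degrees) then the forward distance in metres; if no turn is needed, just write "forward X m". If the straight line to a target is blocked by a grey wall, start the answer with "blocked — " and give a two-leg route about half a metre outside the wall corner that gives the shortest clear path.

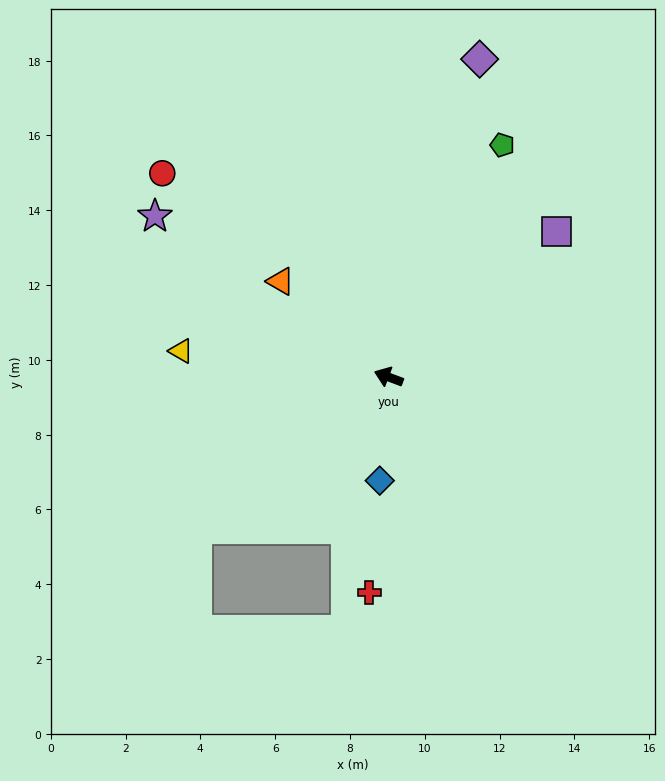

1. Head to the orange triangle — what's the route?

turn right 21°, forward 3.9 m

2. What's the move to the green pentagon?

turn right 95°, forward 6.9 m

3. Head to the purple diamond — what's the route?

turn right 85°, forward 8.8 m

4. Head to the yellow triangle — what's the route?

turn left 13°, forward 5.6 m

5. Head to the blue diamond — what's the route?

turn left 106°, forward 2.8 m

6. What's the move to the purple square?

turn right 118°, forward 5.9 m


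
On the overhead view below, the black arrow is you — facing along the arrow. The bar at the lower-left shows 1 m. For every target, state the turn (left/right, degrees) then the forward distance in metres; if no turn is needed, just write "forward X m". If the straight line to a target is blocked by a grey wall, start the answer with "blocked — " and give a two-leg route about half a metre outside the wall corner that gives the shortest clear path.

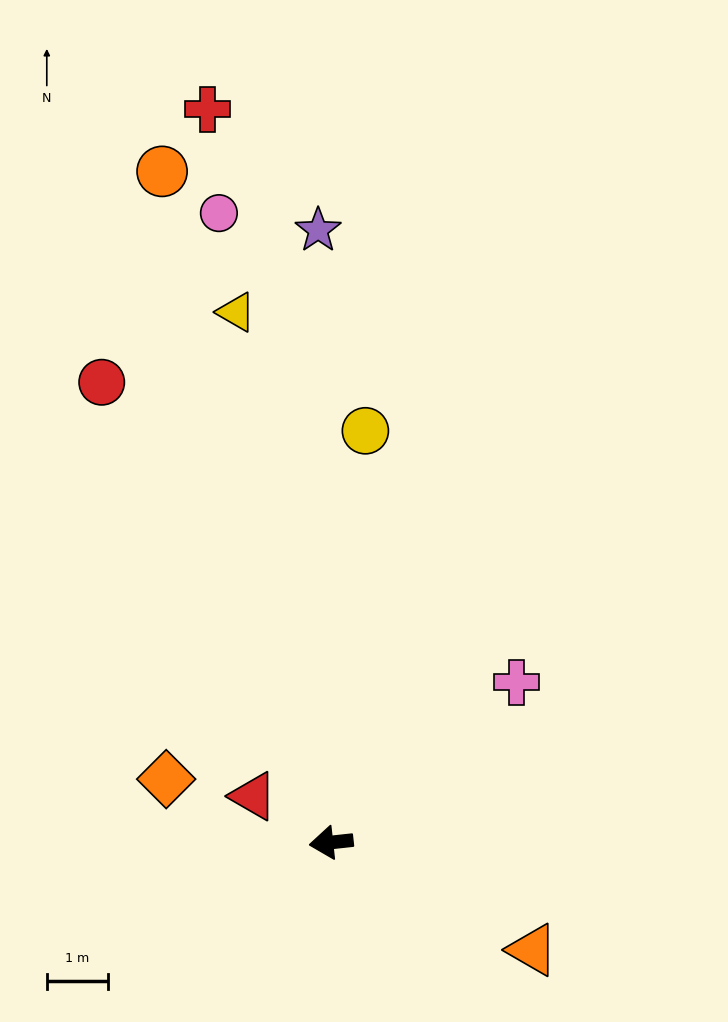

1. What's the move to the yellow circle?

turn right 101°, forward 6.7 m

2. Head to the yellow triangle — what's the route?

turn right 86°, forward 8.8 m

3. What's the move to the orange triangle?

turn left 146°, forward 3.7 m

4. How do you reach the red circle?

turn right 70°, forward 8.4 m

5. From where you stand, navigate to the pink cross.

turn right 145°, forward 4.0 m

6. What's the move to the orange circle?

turn right 82°, forward 11.3 m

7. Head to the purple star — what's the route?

turn right 95°, forward 10.0 m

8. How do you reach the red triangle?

turn right 37°, forward 1.5 m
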